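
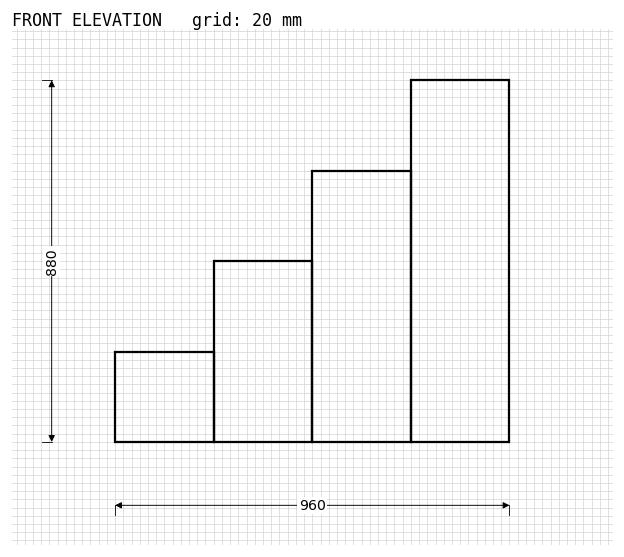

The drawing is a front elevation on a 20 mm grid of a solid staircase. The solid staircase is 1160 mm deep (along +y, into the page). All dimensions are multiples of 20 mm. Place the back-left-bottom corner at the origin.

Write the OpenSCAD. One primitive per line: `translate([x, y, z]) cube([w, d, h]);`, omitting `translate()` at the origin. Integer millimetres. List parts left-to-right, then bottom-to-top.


cube([240, 1160, 220]);
translate([240, 0, 0]) cube([240, 1160, 440]);
translate([480, 0, 0]) cube([240, 1160, 660]);
translate([720, 0, 0]) cube([240, 1160, 880]);


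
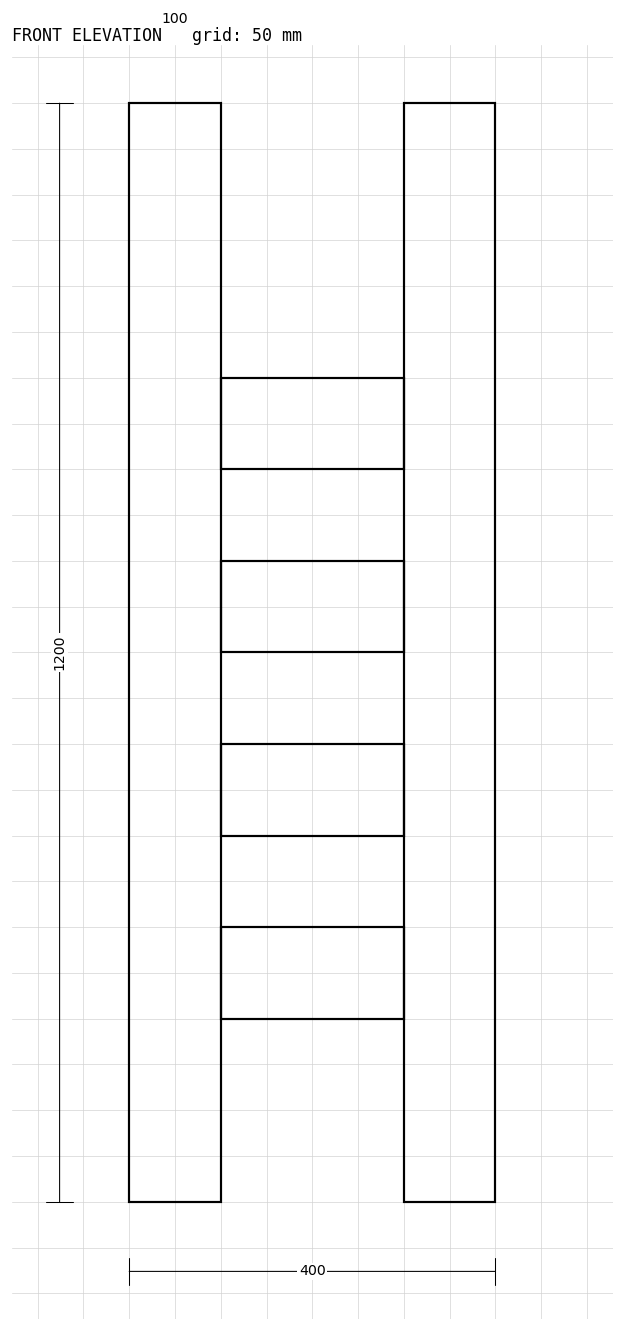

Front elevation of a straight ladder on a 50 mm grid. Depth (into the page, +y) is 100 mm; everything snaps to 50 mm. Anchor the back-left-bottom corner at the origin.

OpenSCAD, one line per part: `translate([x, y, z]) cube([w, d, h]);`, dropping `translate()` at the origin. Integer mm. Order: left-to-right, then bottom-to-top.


cube([100, 100, 1200]);
translate([100, 0, 200]) cube([200, 100, 100]);
translate([100, 0, 400]) cube([200, 100, 100]);
translate([100, 0, 600]) cube([200, 100, 100]);
translate([100, 0, 800]) cube([200, 100, 100]);
translate([300, 0, 0]) cube([100, 100, 1200]);


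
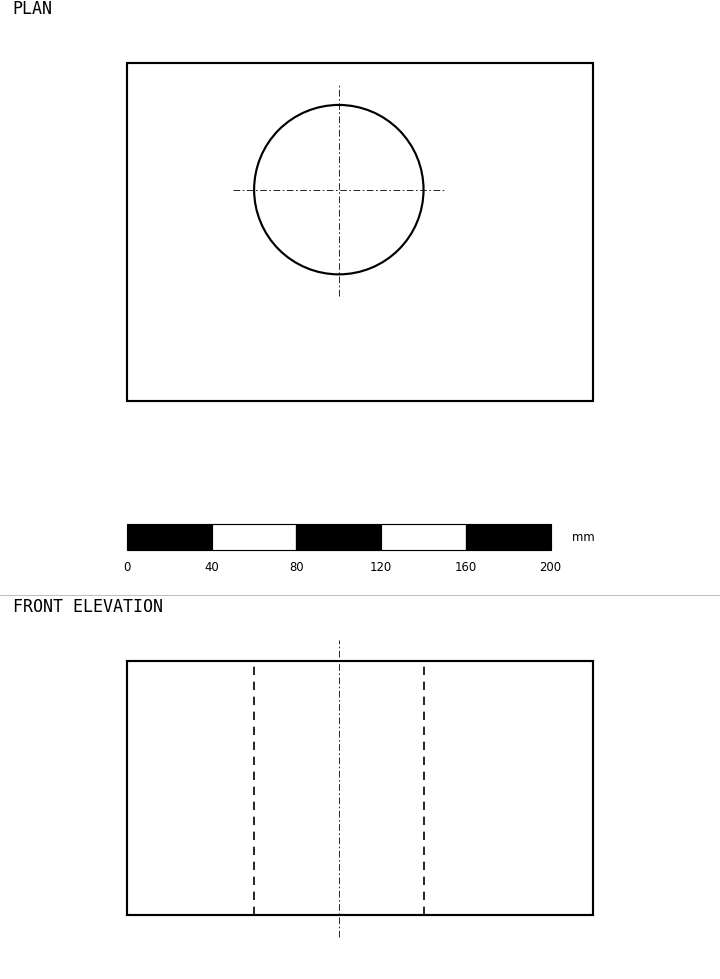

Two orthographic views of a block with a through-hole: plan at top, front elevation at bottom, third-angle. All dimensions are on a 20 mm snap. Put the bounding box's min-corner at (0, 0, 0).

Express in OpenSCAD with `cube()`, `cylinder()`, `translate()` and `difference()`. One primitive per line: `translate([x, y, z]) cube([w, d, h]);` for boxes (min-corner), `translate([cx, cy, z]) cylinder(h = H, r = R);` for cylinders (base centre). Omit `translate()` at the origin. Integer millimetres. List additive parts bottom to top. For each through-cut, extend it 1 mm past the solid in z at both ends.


difference() {
  cube([220, 160, 120]);
  translate([100, 100, -1]) cylinder(h = 122, r = 40);
}


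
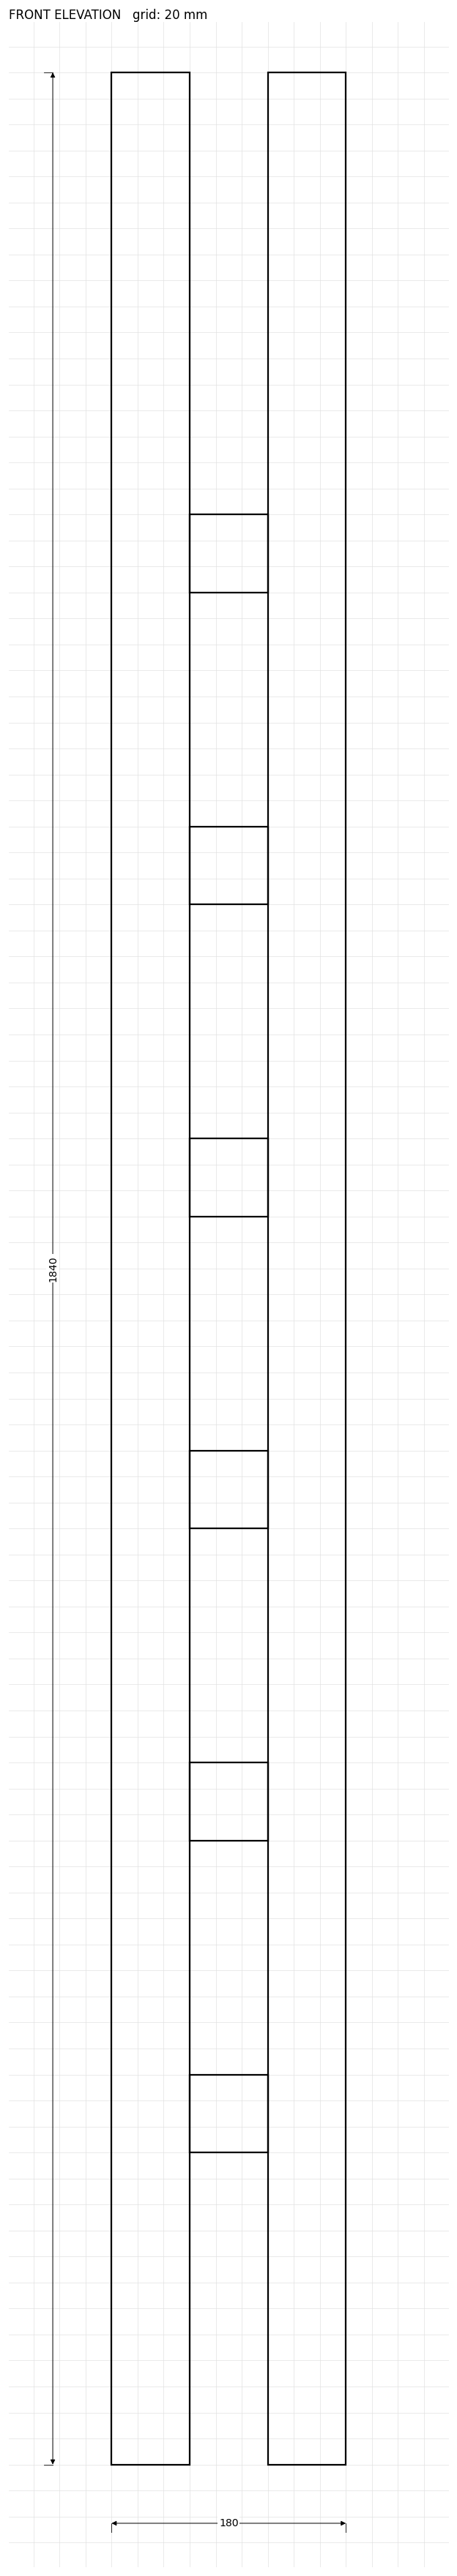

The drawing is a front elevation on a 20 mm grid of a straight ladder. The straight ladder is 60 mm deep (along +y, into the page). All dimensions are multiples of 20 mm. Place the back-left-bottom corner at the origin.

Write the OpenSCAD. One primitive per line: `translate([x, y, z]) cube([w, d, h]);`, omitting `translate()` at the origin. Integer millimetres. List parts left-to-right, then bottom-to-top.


cube([60, 60, 1840]);
translate([60, 0, 240]) cube([60, 60, 60]);
translate([60, 0, 480]) cube([60, 60, 60]);
translate([60, 0, 720]) cube([60, 60, 60]);
translate([60, 0, 960]) cube([60, 60, 60]);
translate([60, 0, 1200]) cube([60, 60, 60]);
translate([60, 0, 1440]) cube([60, 60, 60]);
translate([120, 0, 0]) cube([60, 60, 1840]);


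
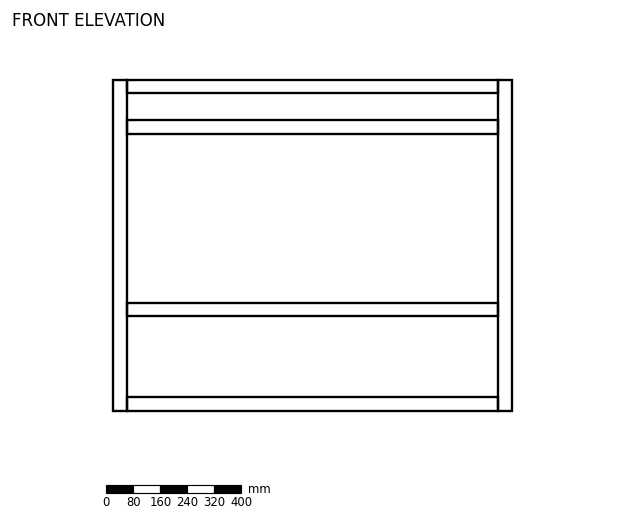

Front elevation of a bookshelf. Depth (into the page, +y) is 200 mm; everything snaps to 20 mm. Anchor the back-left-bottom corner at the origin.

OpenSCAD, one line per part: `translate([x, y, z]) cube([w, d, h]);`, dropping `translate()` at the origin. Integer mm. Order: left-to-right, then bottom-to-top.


cube([40, 200, 980]);
translate([40, 0, 0]) cube([1100, 200, 40]);
translate([40, 0, 280]) cube([1100, 200, 40]);
translate([40, 0, 820]) cube([1100, 200, 40]);
translate([40, 0, 940]) cube([1100, 200, 40]);
translate([1140, 0, 0]) cube([40, 200, 980]);


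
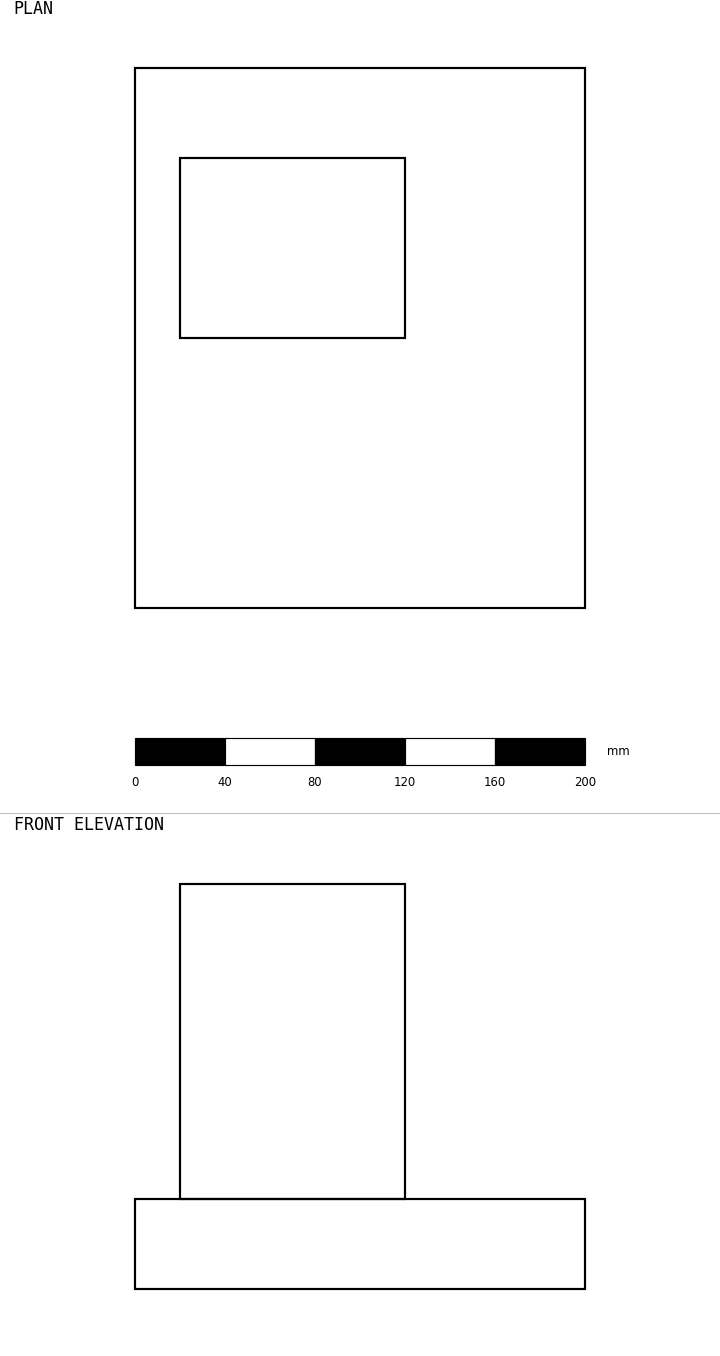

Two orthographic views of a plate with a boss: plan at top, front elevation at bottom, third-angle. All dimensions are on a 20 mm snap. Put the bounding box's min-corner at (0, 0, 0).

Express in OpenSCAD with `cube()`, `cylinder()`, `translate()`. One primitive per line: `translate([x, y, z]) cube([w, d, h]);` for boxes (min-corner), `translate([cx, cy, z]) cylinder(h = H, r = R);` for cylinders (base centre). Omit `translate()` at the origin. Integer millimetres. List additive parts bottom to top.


cube([200, 240, 40]);
translate([20, 120, 40]) cube([100, 80, 140]);


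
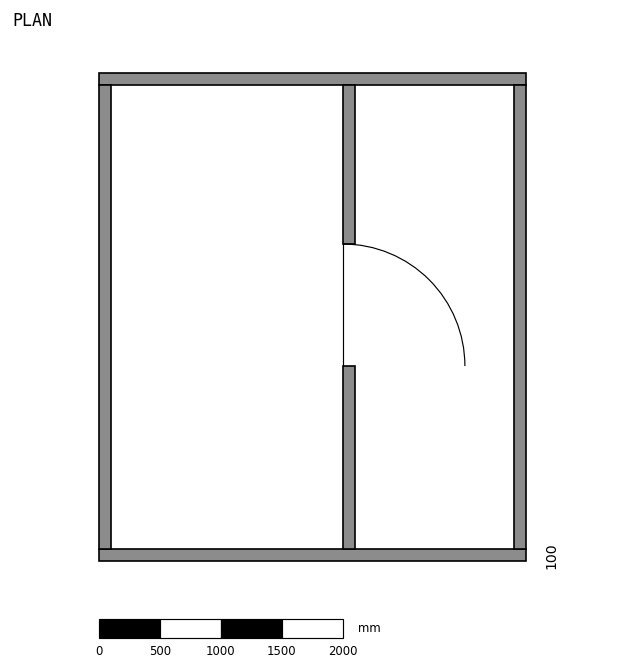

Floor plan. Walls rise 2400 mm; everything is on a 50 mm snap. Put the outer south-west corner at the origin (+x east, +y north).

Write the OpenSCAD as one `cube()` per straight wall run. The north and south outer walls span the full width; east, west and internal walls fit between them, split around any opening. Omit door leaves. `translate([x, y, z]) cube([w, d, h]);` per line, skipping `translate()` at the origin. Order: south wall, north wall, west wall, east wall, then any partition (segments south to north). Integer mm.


cube([3500, 100, 2400]);
translate([0, 3900, 0]) cube([3500, 100, 2400]);
translate([0, 100, 0]) cube([100, 3800, 2400]);
translate([3400, 100, 0]) cube([100, 3800, 2400]);
translate([2000, 100, 0]) cube([100, 1500, 2400]);
translate([2000, 2600, 0]) cube([100, 1300, 2400]);


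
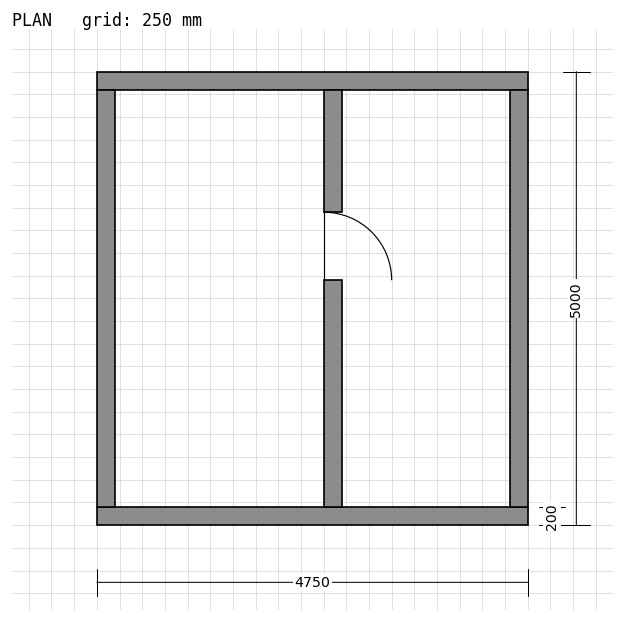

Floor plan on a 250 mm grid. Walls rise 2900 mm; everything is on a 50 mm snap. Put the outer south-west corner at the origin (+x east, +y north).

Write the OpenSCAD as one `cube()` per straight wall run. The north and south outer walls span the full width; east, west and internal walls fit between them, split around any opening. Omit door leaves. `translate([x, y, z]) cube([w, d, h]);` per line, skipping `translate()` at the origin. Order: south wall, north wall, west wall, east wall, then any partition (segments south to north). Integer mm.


cube([4750, 200, 2900]);
translate([0, 4800, 0]) cube([4750, 200, 2900]);
translate([0, 200, 0]) cube([200, 4600, 2900]);
translate([4550, 200, 0]) cube([200, 4600, 2900]);
translate([2500, 200, 0]) cube([200, 2500, 2900]);
translate([2500, 3450, 0]) cube([200, 1350, 2900]);


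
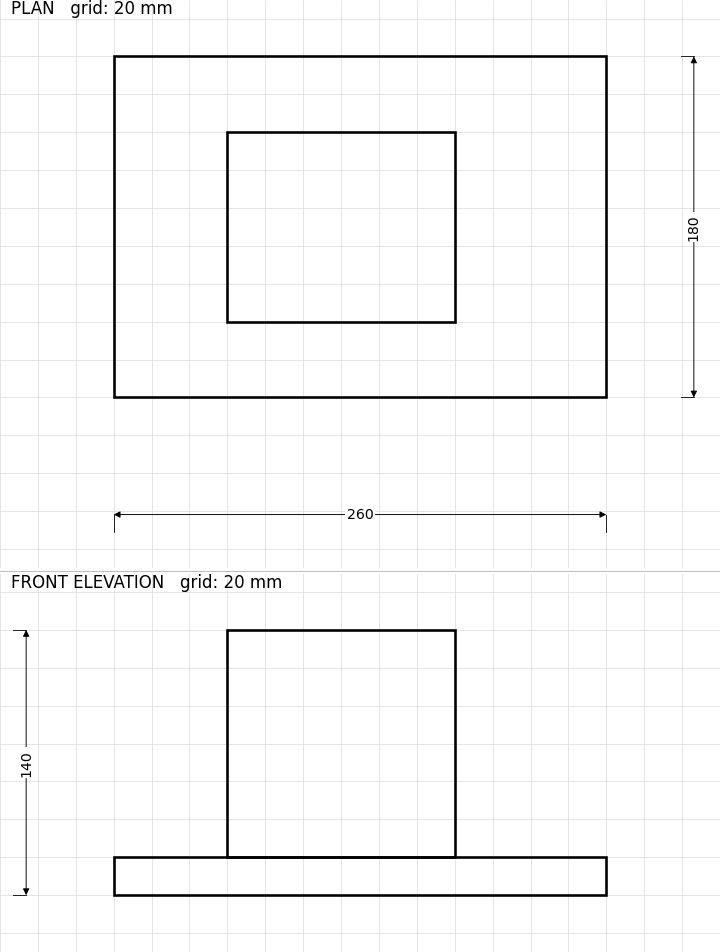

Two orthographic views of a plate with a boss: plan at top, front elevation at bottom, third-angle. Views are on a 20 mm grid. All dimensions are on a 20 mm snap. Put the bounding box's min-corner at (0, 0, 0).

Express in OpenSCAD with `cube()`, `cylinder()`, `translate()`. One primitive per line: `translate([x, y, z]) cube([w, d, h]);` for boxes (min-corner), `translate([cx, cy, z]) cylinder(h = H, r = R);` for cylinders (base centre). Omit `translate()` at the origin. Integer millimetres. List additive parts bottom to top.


cube([260, 180, 20]);
translate([60, 40, 20]) cube([120, 100, 120]);


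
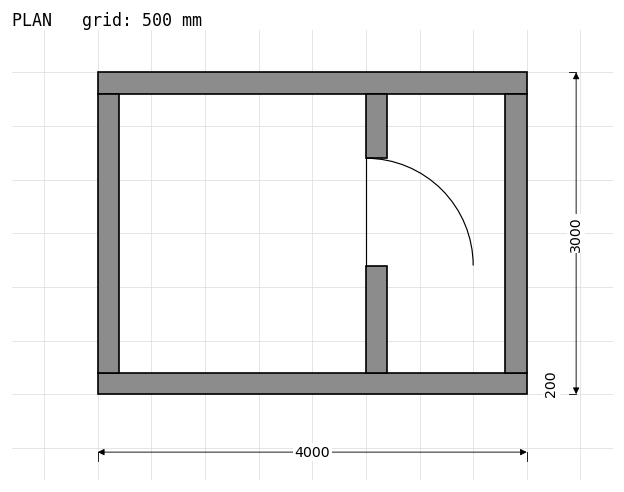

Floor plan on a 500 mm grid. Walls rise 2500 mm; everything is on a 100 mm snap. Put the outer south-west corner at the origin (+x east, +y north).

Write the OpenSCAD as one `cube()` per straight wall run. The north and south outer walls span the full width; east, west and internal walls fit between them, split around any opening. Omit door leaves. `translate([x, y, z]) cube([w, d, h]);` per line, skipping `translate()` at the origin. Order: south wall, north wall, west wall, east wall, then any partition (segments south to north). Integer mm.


cube([4000, 200, 2500]);
translate([0, 2800, 0]) cube([4000, 200, 2500]);
translate([0, 200, 0]) cube([200, 2600, 2500]);
translate([3800, 200, 0]) cube([200, 2600, 2500]);
translate([2500, 200, 0]) cube([200, 1000, 2500]);
translate([2500, 2200, 0]) cube([200, 600, 2500]);


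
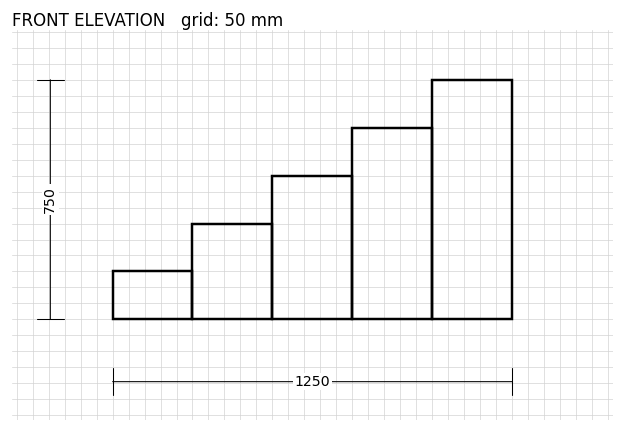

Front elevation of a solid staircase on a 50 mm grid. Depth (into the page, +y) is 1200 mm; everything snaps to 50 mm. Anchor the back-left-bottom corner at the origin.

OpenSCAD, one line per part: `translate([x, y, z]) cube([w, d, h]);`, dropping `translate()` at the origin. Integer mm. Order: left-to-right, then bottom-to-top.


cube([250, 1200, 150]);
translate([250, 0, 0]) cube([250, 1200, 300]);
translate([500, 0, 0]) cube([250, 1200, 450]);
translate([750, 0, 0]) cube([250, 1200, 600]);
translate([1000, 0, 0]) cube([250, 1200, 750]);


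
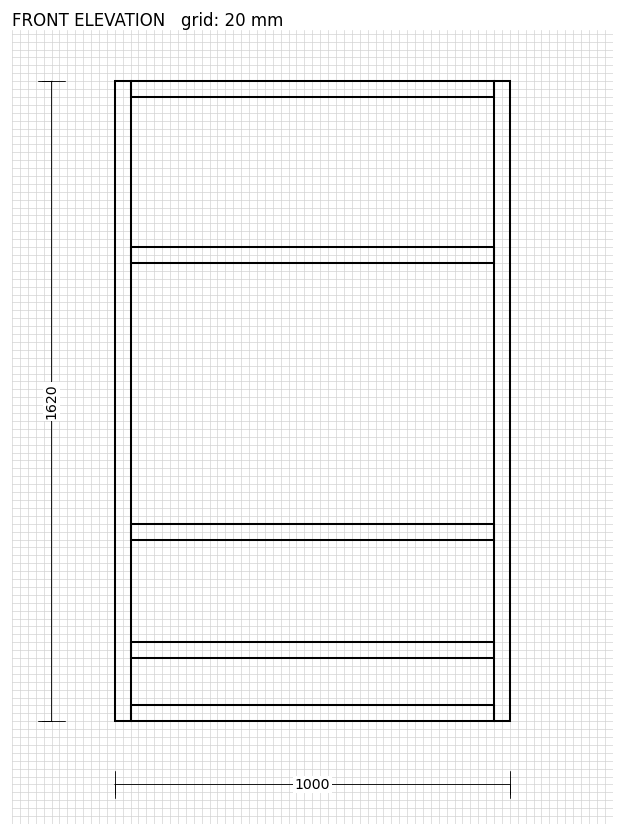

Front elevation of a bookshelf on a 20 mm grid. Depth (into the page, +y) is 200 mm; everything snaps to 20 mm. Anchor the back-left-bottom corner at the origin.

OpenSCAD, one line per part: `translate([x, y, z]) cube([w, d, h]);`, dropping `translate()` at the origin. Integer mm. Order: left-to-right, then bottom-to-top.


cube([40, 200, 1620]);
translate([40, 0, 0]) cube([920, 200, 40]);
translate([40, 0, 160]) cube([920, 200, 40]);
translate([40, 0, 460]) cube([920, 200, 40]);
translate([40, 0, 1160]) cube([920, 200, 40]);
translate([40, 0, 1580]) cube([920, 200, 40]);
translate([960, 0, 0]) cube([40, 200, 1620]);


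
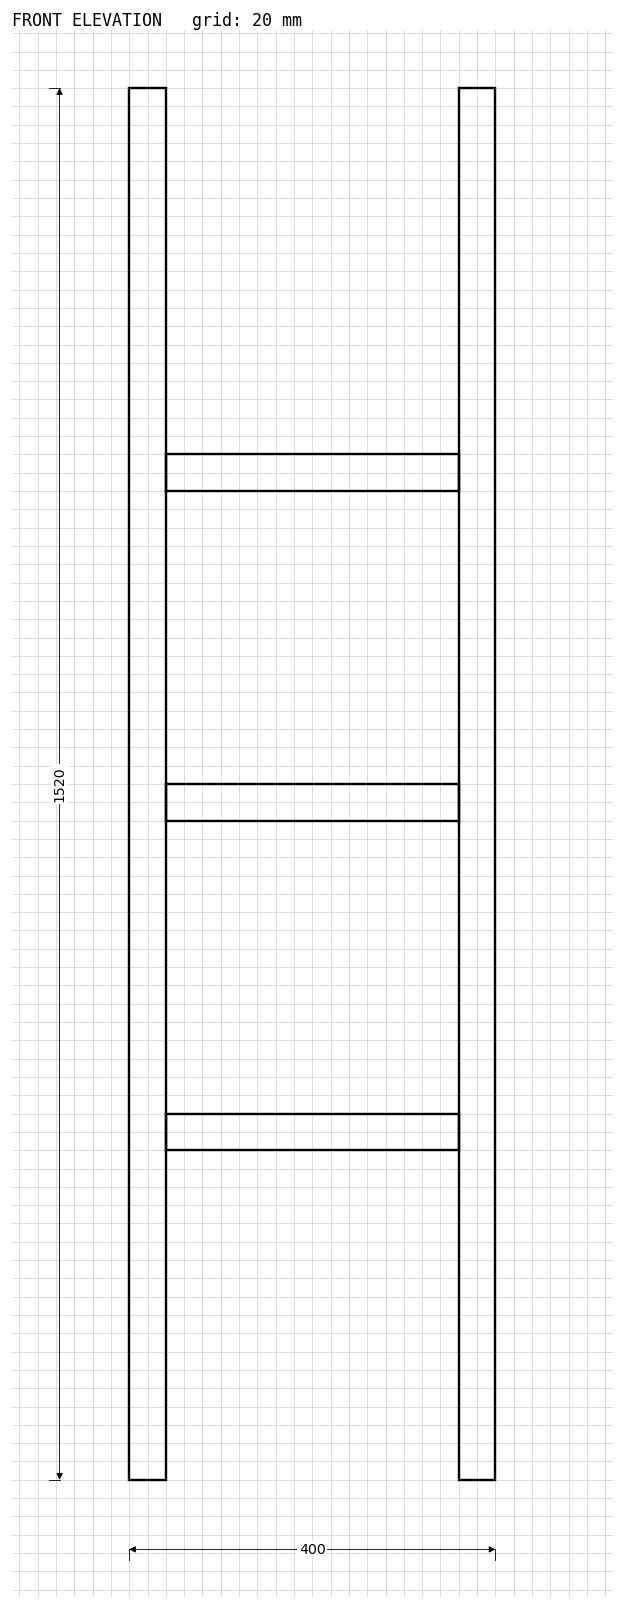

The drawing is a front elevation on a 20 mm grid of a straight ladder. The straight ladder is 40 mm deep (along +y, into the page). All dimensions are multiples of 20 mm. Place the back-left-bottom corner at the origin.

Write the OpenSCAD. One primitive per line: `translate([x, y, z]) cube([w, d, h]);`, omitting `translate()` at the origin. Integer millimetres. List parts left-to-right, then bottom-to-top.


cube([40, 40, 1520]);
translate([40, 0, 360]) cube([320, 40, 40]);
translate([40, 0, 720]) cube([320, 40, 40]);
translate([40, 0, 1080]) cube([320, 40, 40]);
translate([360, 0, 0]) cube([40, 40, 1520]);


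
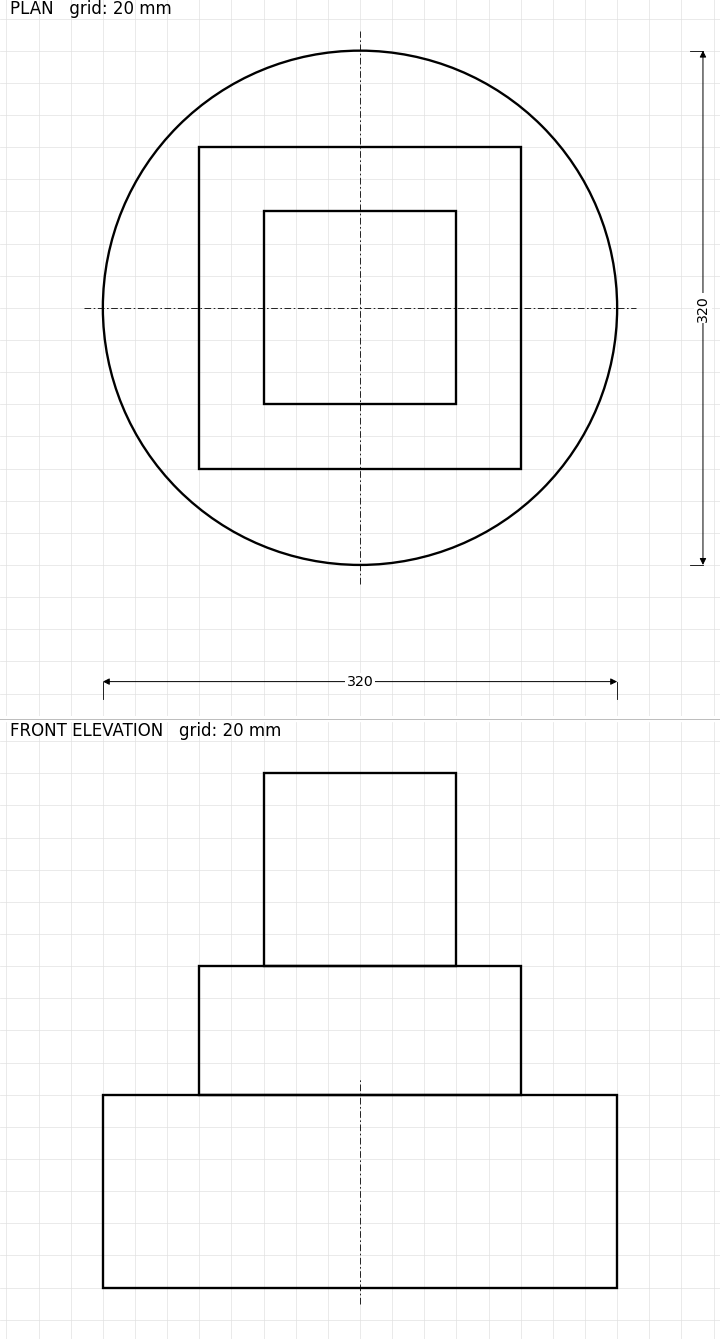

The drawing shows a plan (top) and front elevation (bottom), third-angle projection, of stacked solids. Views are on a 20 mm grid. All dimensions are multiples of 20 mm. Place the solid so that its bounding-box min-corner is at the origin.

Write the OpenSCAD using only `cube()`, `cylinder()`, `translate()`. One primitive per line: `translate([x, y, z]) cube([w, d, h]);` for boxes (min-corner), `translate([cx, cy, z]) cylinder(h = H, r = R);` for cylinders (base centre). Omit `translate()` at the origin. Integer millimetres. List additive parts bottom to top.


translate([160, 160, 0]) cylinder(h = 120, r = 160);
translate([60, 60, 120]) cube([200, 200, 80]);
translate([100, 100, 200]) cube([120, 120, 120]);


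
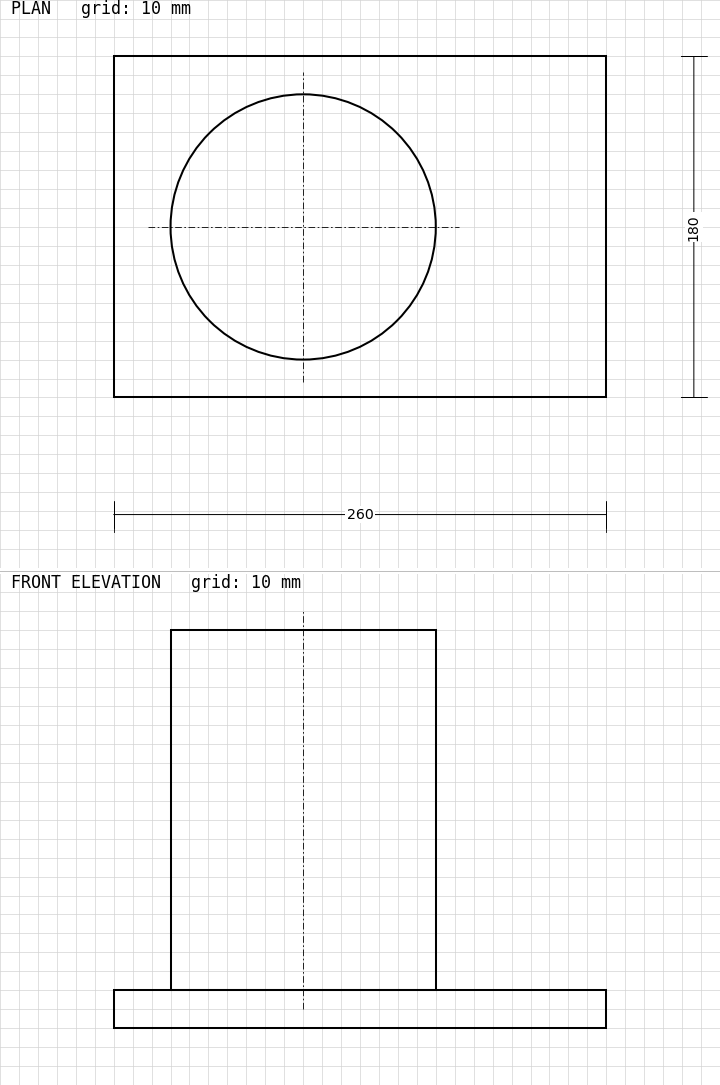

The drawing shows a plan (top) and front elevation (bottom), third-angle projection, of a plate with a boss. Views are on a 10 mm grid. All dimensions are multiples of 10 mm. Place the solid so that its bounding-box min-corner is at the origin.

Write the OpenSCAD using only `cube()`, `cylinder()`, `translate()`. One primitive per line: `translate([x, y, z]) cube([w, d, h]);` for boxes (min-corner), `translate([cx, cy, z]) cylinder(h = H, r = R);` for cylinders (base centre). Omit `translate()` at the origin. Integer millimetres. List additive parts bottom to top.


cube([260, 180, 20]);
translate([100, 90, 20]) cylinder(h = 190, r = 70);


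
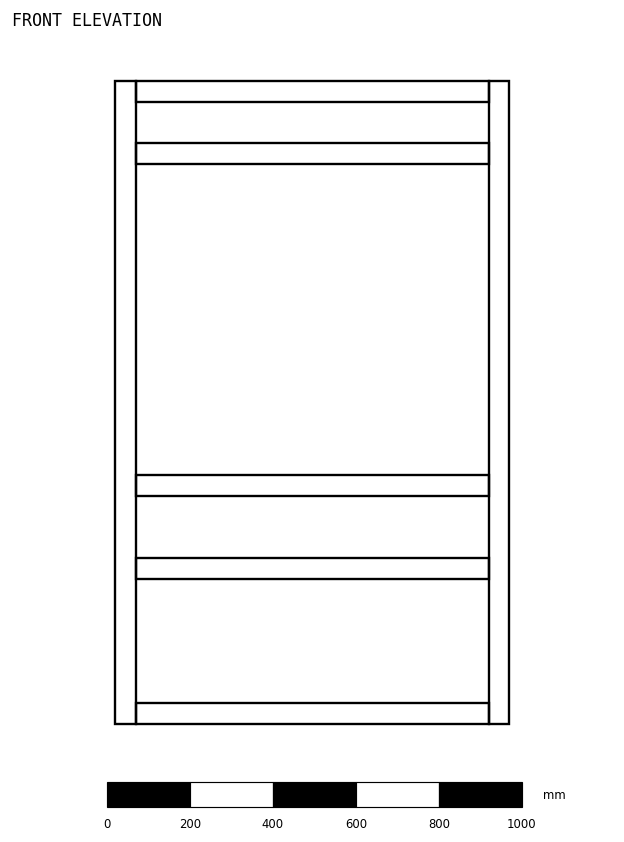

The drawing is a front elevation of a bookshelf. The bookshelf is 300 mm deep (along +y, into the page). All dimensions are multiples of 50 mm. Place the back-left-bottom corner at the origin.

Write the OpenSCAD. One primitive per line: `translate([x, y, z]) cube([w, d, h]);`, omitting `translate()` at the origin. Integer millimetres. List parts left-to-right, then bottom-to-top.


cube([50, 300, 1550]);
translate([50, 0, 0]) cube([850, 300, 50]);
translate([50, 0, 350]) cube([850, 300, 50]);
translate([50, 0, 550]) cube([850, 300, 50]);
translate([50, 0, 1350]) cube([850, 300, 50]);
translate([50, 0, 1500]) cube([850, 300, 50]);
translate([900, 0, 0]) cube([50, 300, 1550]);


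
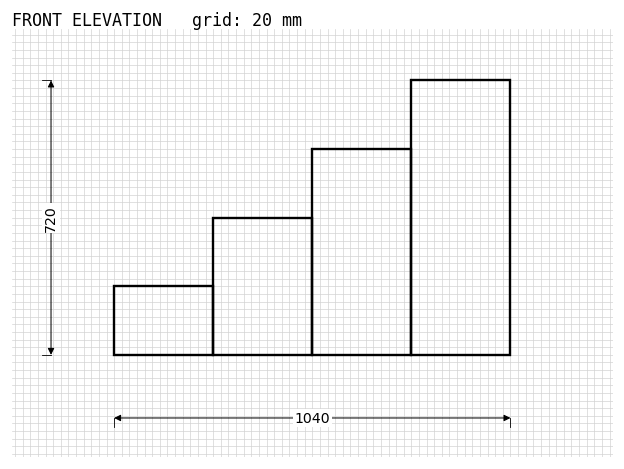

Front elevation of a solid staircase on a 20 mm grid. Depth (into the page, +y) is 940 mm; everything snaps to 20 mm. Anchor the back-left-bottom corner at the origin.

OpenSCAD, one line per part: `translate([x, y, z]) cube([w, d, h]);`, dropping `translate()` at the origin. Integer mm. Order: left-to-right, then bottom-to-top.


cube([260, 940, 180]);
translate([260, 0, 0]) cube([260, 940, 360]);
translate([520, 0, 0]) cube([260, 940, 540]);
translate([780, 0, 0]) cube([260, 940, 720]);


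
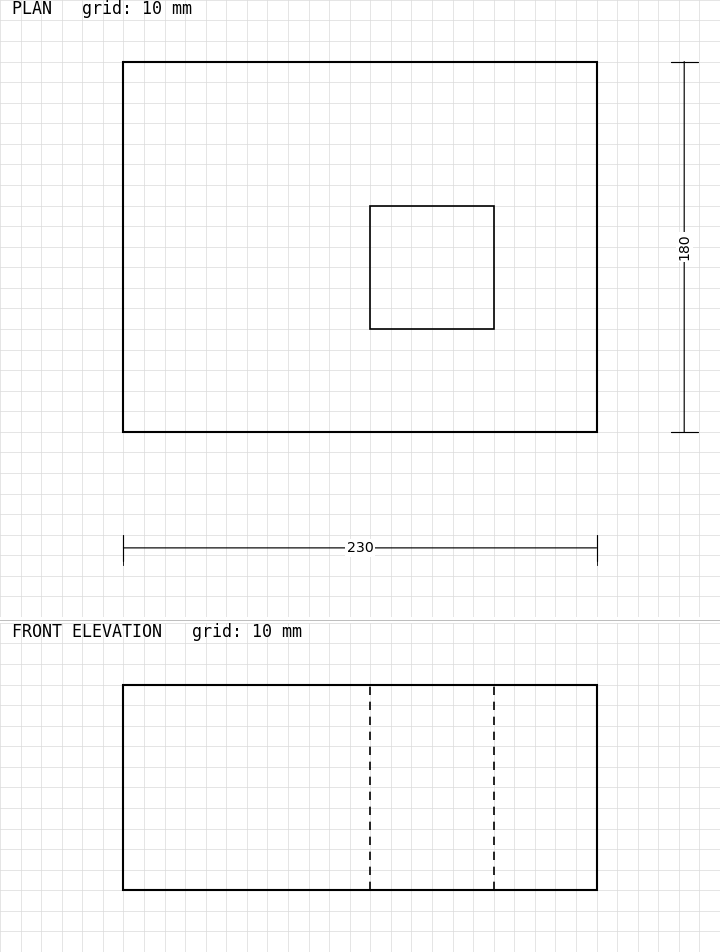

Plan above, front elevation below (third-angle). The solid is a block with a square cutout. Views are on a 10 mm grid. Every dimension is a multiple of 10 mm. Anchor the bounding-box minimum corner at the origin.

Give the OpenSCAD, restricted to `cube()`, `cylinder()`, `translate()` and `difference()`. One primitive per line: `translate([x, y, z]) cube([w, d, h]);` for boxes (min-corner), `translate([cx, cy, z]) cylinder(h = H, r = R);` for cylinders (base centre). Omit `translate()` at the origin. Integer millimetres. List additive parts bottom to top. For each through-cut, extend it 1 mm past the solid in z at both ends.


difference() {
  cube([230, 180, 100]);
  translate([120, 50, -1]) cube([60, 60, 102]);
}


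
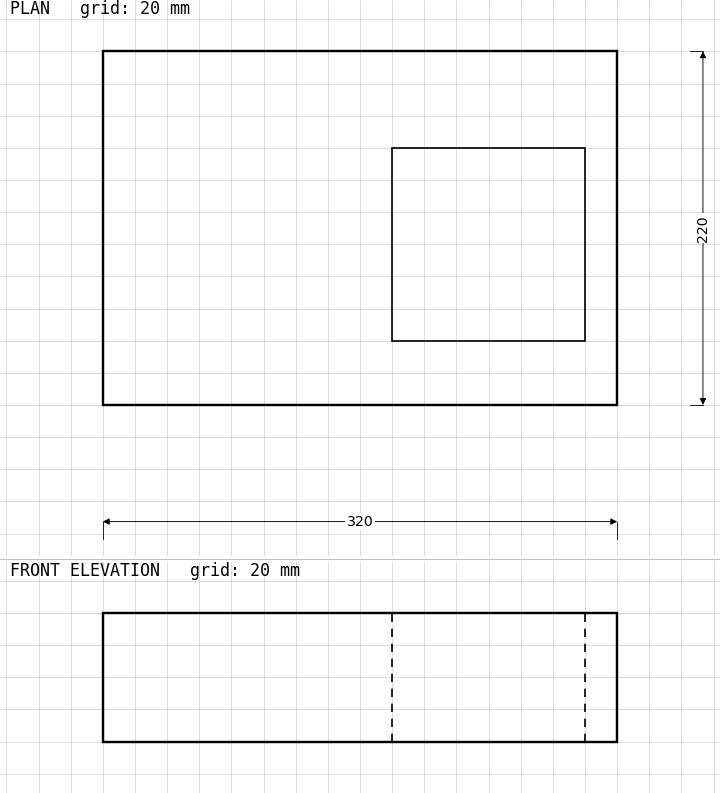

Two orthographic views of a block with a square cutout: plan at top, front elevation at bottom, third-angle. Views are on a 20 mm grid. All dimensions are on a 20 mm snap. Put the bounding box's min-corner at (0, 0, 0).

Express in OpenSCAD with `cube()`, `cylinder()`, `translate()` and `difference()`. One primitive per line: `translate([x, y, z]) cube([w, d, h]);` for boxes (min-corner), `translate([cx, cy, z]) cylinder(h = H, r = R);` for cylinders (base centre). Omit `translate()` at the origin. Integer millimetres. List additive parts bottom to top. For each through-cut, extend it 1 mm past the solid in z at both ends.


difference() {
  cube([320, 220, 80]);
  translate([180, 40, -1]) cube([120, 120, 82]);
}


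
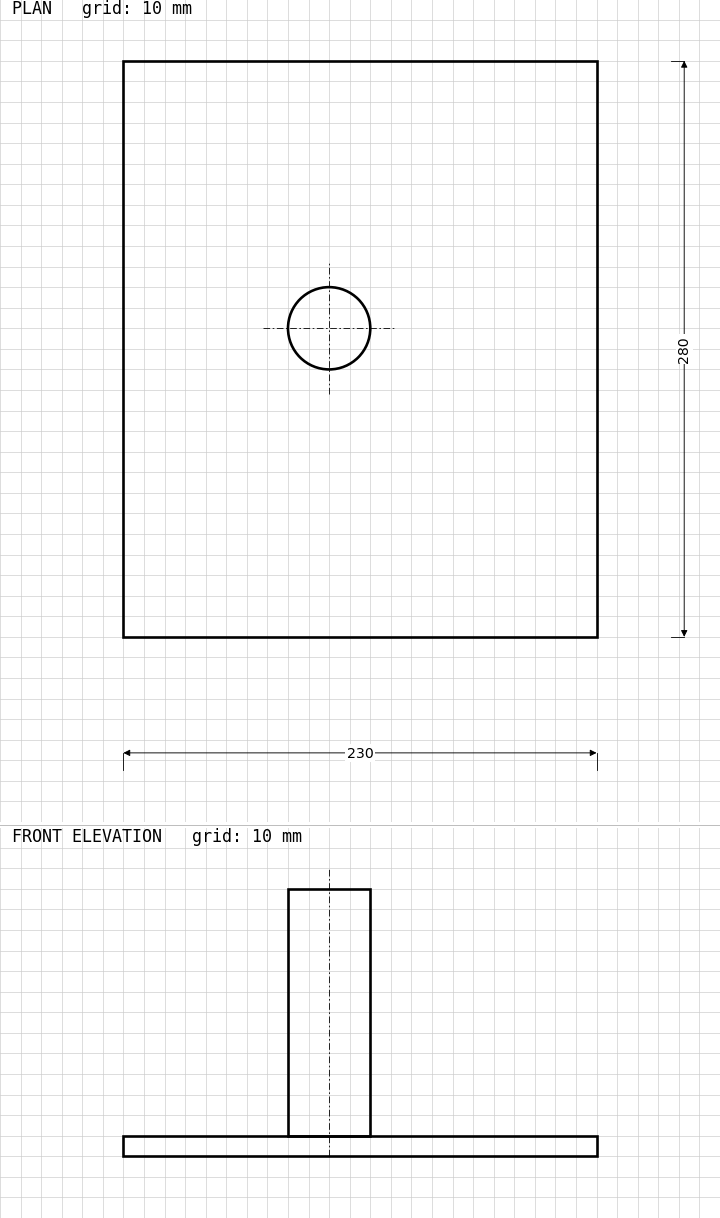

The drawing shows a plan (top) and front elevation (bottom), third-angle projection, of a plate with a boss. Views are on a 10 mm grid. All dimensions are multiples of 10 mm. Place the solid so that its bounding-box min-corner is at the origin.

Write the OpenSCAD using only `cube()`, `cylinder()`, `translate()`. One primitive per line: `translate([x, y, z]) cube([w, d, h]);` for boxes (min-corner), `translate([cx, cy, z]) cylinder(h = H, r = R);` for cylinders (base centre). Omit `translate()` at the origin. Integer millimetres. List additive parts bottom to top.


cube([230, 280, 10]);
translate([100, 150, 10]) cylinder(h = 120, r = 20);


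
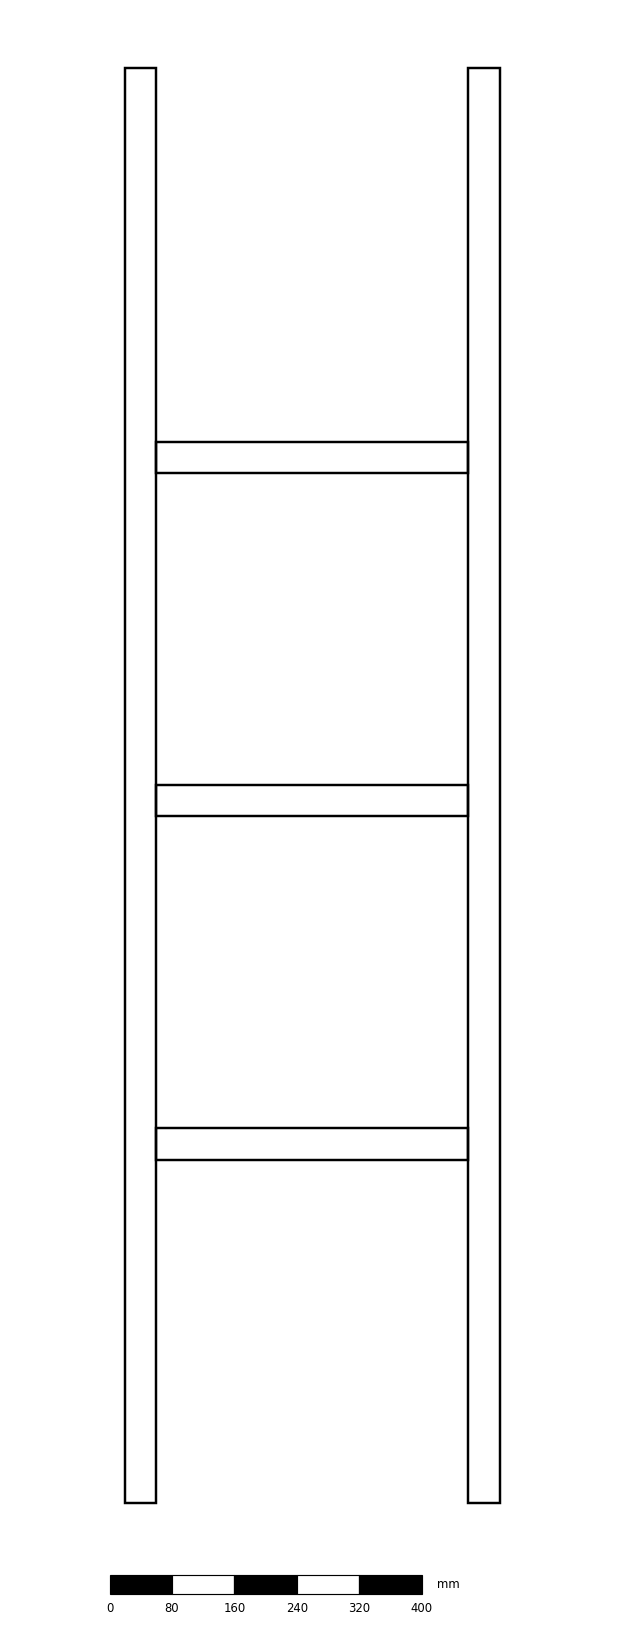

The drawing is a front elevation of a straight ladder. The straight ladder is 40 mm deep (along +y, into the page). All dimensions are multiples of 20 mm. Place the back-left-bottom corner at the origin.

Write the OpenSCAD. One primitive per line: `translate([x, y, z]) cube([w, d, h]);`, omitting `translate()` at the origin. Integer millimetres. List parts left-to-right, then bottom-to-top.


cube([40, 40, 1840]);
translate([40, 0, 440]) cube([400, 40, 40]);
translate([40, 0, 880]) cube([400, 40, 40]);
translate([40, 0, 1320]) cube([400, 40, 40]);
translate([440, 0, 0]) cube([40, 40, 1840]);


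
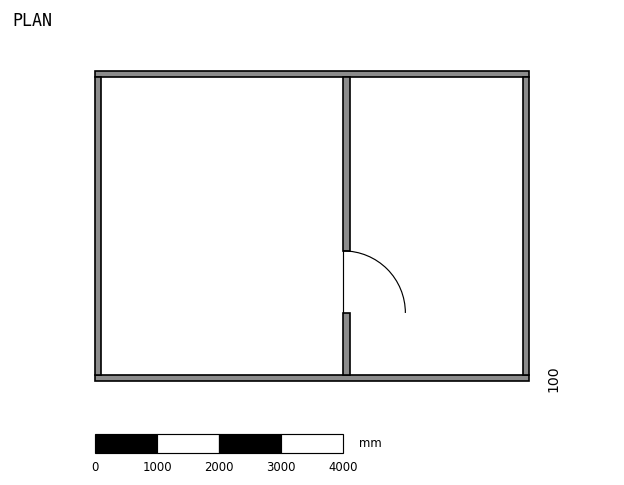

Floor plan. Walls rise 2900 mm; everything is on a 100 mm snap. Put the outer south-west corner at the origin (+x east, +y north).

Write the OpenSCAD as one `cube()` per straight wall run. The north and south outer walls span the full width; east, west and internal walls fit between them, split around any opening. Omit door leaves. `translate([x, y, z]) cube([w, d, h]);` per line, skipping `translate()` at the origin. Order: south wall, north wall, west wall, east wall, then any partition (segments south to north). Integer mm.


cube([7000, 100, 2900]);
translate([0, 4900, 0]) cube([7000, 100, 2900]);
translate([0, 100, 0]) cube([100, 4800, 2900]);
translate([6900, 100, 0]) cube([100, 4800, 2900]);
translate([4000, 100, 0]) cube([100, 1000, 2900]);
translate([4000, 2100, 0]) cube([100, 2800, 2900]);


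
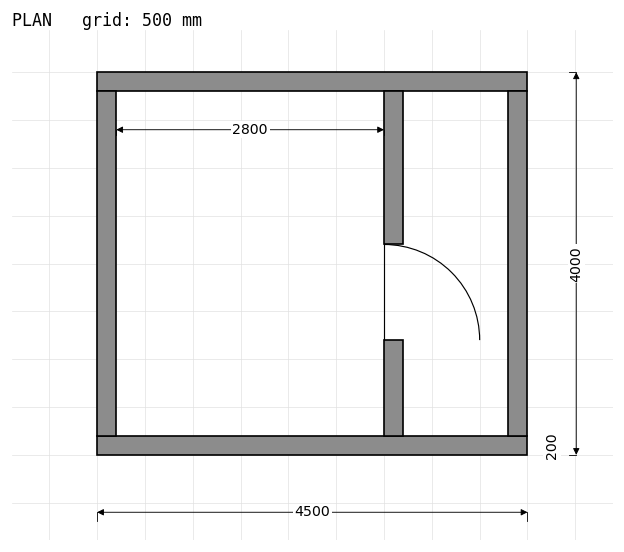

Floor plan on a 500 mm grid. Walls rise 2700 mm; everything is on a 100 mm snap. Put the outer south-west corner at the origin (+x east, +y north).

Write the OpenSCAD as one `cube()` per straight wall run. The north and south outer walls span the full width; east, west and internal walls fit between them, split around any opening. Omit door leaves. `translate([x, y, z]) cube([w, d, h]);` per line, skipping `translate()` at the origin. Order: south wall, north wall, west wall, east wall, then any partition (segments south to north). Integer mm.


cube([4500, 200, 2700]);
translate([0, 3800, 0]) cube([4500, 200, 2700]);
translate([0, 200, 0]) cube([200, 3600, 2700]);
translate([4300, 200, 0]) cube([200, 3600, 2700]);
translate([3000, 200, 0]) cube([200, 1000, 2700]);
translate([3000, 2200, 0]) cube([200, 1600, 2700]);


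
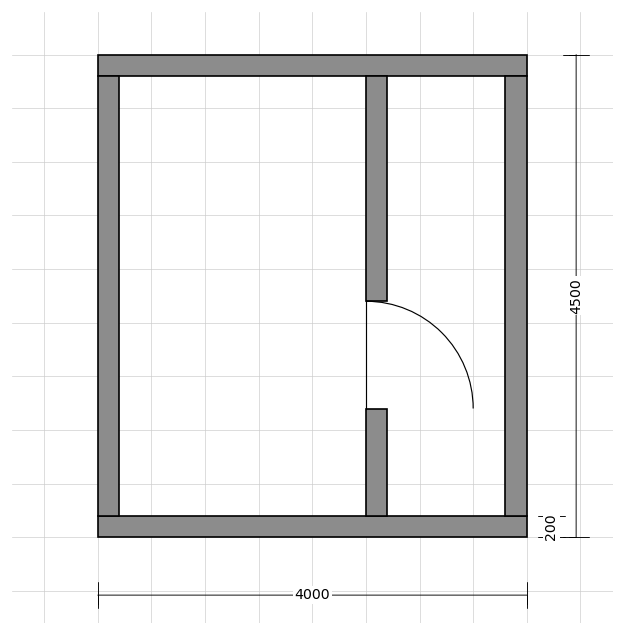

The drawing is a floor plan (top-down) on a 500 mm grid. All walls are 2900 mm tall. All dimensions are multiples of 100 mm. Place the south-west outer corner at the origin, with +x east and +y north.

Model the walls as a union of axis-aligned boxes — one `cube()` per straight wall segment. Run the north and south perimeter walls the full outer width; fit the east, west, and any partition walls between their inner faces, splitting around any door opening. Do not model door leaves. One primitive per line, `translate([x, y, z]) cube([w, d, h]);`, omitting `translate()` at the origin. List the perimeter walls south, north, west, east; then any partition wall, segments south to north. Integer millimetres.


cube([4000, 200, 2900]);
translate([0, 4300, 0]) cube([4000, 200, 2900]);
translate([0, 200, 0]) cube([200, 4100, 2900]);
translate([3800, 200, 0]) cube([200, 4100, 2900]);
translate([2500, 200, 0]) cube([200, 1000, 2900]);
translate([2500, 2200, 0]) cube([200, 2100, 2900]);


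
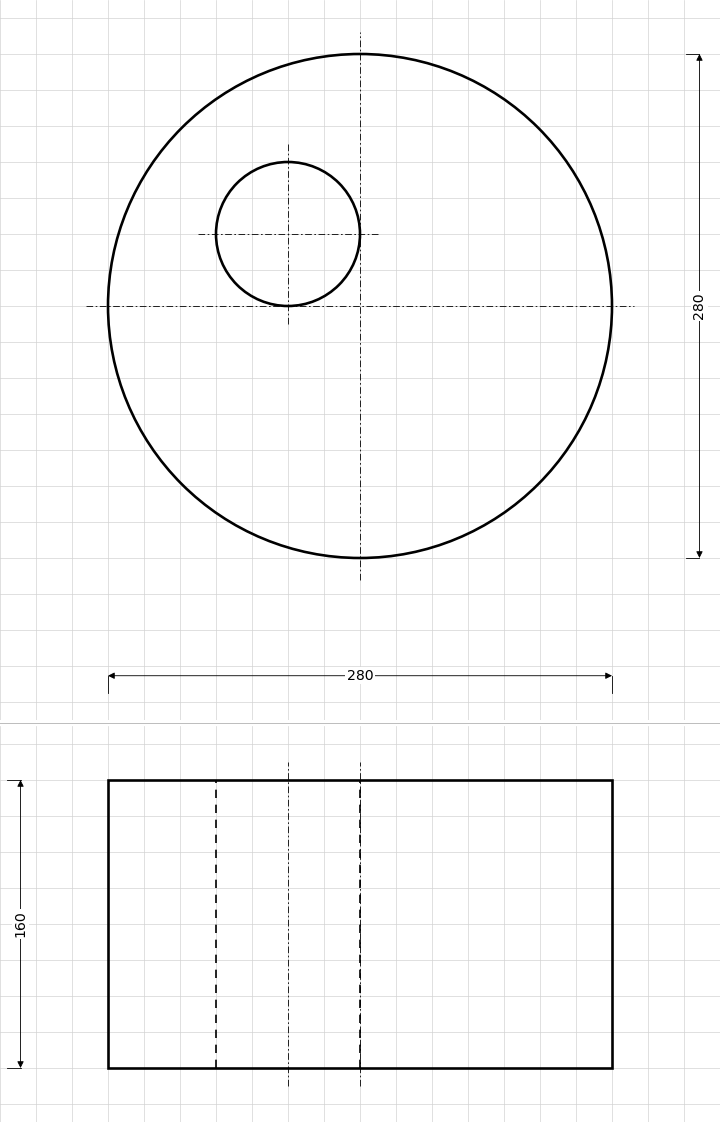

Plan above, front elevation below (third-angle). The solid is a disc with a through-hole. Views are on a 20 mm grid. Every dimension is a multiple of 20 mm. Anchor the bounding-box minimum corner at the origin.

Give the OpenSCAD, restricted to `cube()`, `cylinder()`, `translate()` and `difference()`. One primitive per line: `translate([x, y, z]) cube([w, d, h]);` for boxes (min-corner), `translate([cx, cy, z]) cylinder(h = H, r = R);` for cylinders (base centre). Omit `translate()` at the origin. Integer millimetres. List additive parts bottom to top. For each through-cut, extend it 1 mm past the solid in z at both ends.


difference() {
  translate([140, 140, 0]) cylinder(h = 160, r = 140);
  translate([100, 180, -1]) cylinder(h = 162, r = 40);
}


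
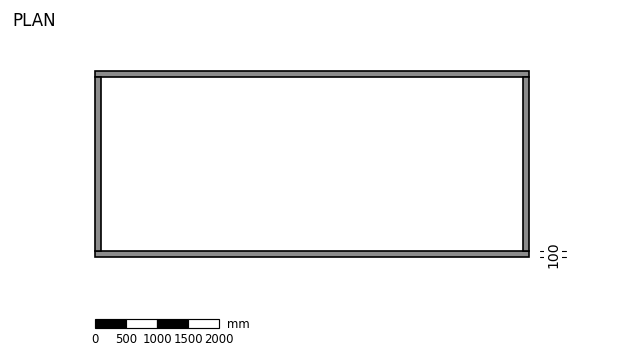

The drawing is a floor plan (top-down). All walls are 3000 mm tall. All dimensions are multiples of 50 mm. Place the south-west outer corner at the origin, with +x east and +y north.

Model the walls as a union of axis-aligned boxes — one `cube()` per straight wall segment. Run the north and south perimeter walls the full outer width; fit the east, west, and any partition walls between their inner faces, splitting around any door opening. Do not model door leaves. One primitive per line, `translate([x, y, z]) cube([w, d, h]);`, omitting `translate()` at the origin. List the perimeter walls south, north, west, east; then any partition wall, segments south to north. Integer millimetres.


cube([7000, 100, 3000]);
translate([0, 2900, 0]) cube([7000, 100, 3000]);
translate([0, 100, 0]) cube([100, 2800, 3000]);
translate([6900, 100, 0]) cube([100, 2800, 3000]);


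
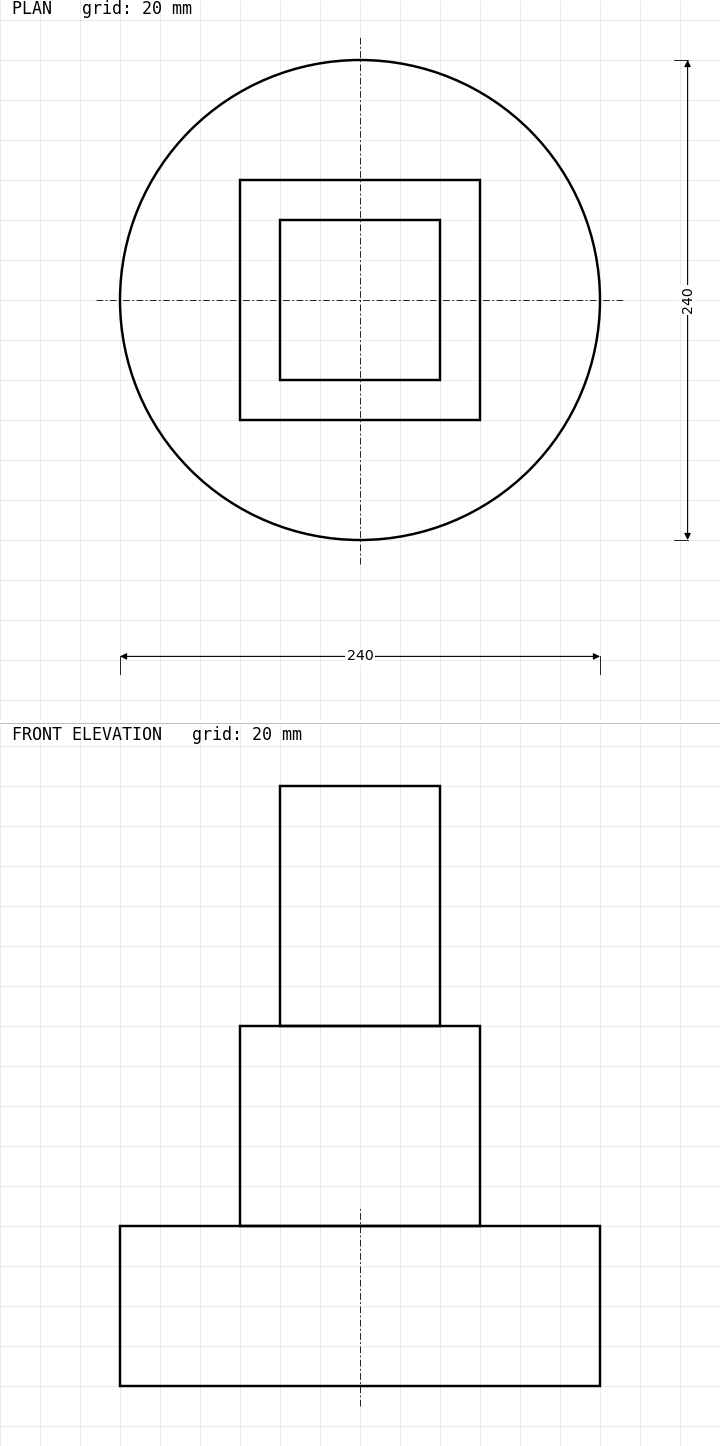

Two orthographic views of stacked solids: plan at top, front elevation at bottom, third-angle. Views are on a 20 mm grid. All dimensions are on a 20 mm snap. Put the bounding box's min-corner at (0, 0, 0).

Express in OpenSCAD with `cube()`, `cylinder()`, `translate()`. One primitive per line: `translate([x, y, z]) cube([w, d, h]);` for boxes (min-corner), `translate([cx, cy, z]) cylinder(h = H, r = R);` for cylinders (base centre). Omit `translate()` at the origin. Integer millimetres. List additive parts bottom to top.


translate([120, 120, 0]) cylinder(h = 80, r = 120);
translate([60, 60, 80]) cube([120, 120, 100]);
translate([80, 80, 180]) cube([80, 80, 120]);


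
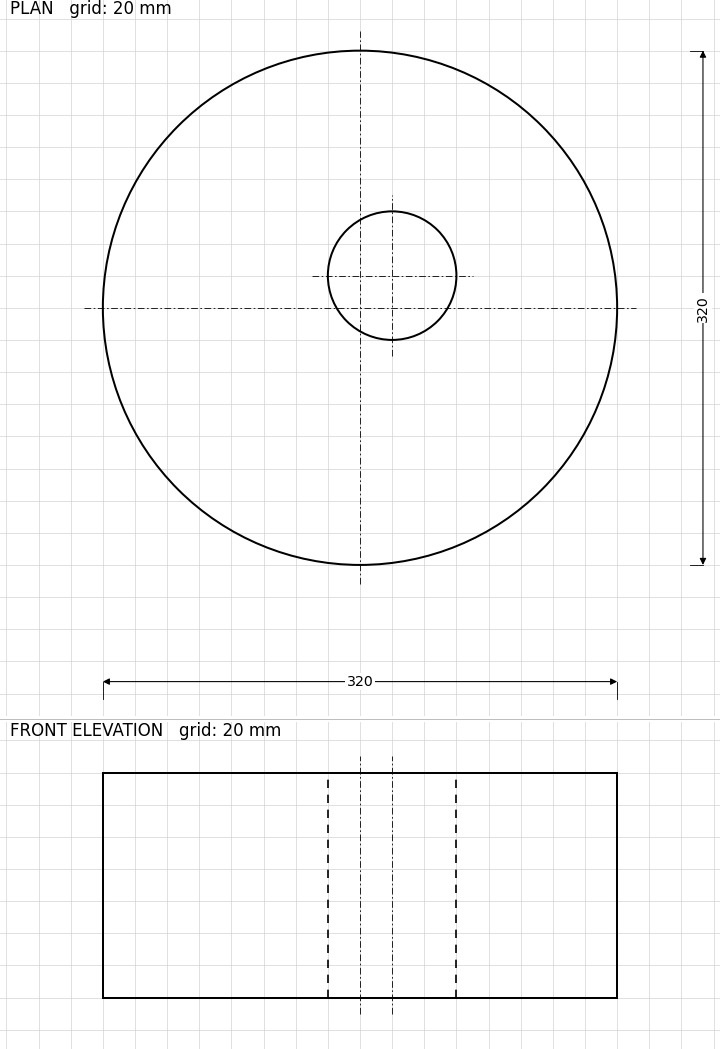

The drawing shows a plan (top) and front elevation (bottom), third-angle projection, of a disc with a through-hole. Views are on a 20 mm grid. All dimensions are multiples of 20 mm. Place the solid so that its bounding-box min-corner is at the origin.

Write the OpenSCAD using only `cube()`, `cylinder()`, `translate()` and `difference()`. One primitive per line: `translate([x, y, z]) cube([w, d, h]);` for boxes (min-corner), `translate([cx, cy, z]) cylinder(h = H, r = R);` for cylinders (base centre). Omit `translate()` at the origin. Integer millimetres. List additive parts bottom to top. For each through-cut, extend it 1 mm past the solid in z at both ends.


difference() {
  translate([160, 160, 0]) cylinder(h = 140, r = 160);
  translate([180, 180, -1]) cylinder(h = 142, r = 40);
}


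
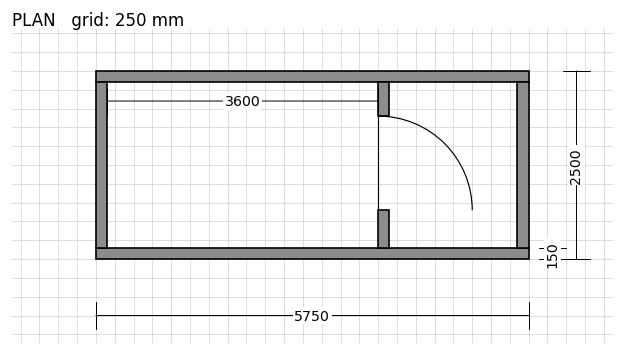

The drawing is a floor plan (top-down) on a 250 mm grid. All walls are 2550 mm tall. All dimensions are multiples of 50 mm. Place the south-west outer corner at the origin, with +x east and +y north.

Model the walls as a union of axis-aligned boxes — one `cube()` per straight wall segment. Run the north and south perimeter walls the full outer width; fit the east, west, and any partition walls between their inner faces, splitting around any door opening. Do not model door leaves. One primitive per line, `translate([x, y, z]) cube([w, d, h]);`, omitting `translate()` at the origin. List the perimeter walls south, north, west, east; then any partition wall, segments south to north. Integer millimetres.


cube([5750, 150, 2550]);
translate([0, 2350, 0]) cube([5750, 150, 2550]);
translate([0, 150, 0]) cube([150, 2200, 2550]);
translate([5600, 150, 0]) cube([150, 2200, 2550]);
translate([3750, 150, 0]) cube([150, 500, 2550]);
translate([3750, 1900, 0]) cube([150, 450, 2550]);


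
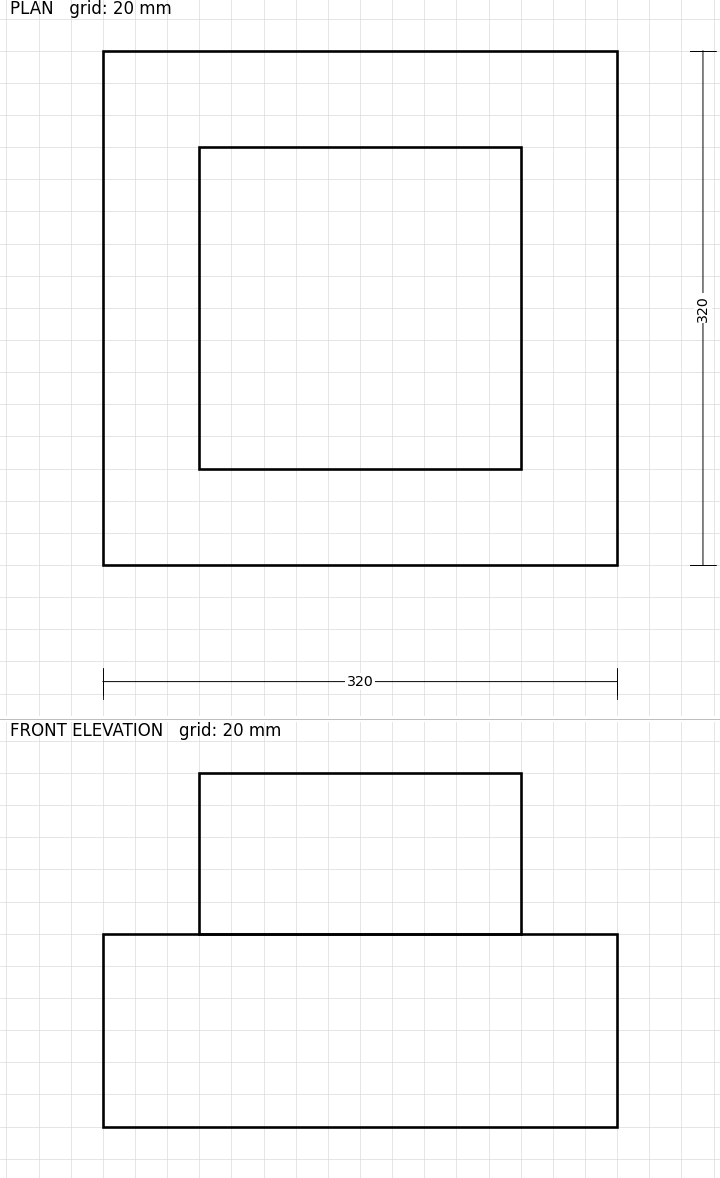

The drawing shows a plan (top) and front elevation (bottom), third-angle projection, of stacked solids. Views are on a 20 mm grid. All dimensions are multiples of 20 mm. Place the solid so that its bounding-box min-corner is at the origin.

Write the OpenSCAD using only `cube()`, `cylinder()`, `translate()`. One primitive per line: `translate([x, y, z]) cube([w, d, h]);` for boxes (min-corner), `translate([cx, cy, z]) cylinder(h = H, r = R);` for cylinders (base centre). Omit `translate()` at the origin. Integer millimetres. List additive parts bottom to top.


cube([320, 320, 120]);
translate([60, 60, 120]) cube([200, 200, 100]);


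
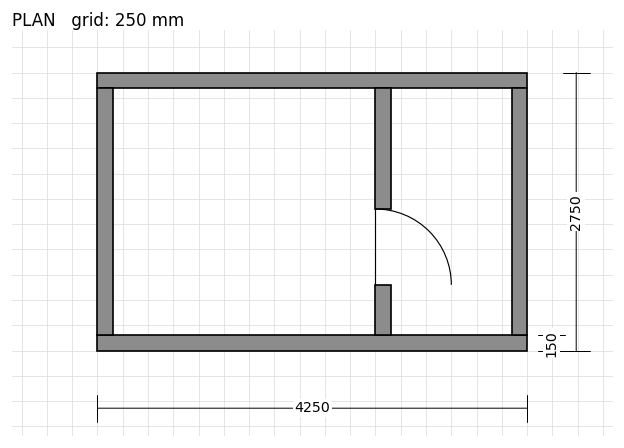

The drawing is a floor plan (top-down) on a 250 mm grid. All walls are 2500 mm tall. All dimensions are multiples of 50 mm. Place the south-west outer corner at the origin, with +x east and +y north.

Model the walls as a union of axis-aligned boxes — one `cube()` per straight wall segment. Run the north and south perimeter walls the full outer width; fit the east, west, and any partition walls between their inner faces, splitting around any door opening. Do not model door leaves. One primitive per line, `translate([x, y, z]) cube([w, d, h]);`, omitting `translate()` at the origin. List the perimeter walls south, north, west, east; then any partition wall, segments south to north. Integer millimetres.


cube([4250, 150, 2500]);
translate([0, 2600, 0]) cube([4250, 150, 2500]);
translate([0, 150, 0]) cube([150, 2450, 2500]);
translate([4100, 150, 0]) cube([150, 2450, 2500]);
translate([2750, 150, 0]) cube([150, 500, 2500]);
translate([2750, 1400, 0]) cube([150, 1200, 2500]);


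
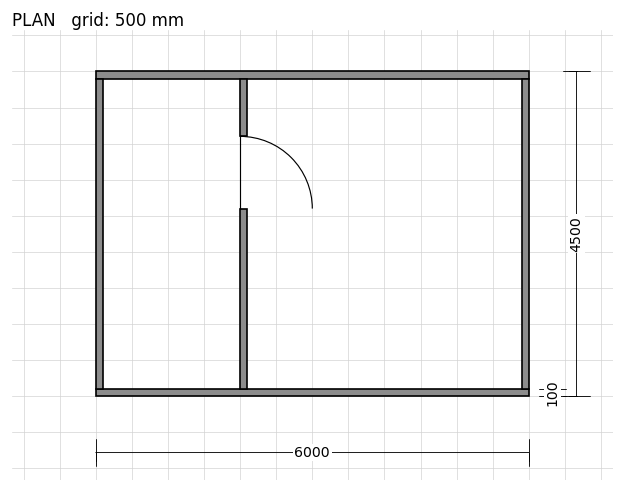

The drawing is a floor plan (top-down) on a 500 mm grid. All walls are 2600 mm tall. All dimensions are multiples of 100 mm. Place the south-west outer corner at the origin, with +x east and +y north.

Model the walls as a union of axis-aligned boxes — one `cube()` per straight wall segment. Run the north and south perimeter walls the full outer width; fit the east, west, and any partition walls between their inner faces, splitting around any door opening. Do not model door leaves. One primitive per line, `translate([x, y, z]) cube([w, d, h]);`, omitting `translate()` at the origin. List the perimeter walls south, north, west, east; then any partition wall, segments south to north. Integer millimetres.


cube([6000, 100, 2600]);
translate([0, 4400, 0]) cube([6000, 100, 2600]);
translate([0, 100, 0]) cube([100, 4300, 2600]);
translate([5900, 100, 0]) cube([100, 4300, 2600]);
translate([2000, 100, 0]) cube([100, 2500, 2600]);
translate([2000, 3600, 0]) cube([100, 800, 2600]);


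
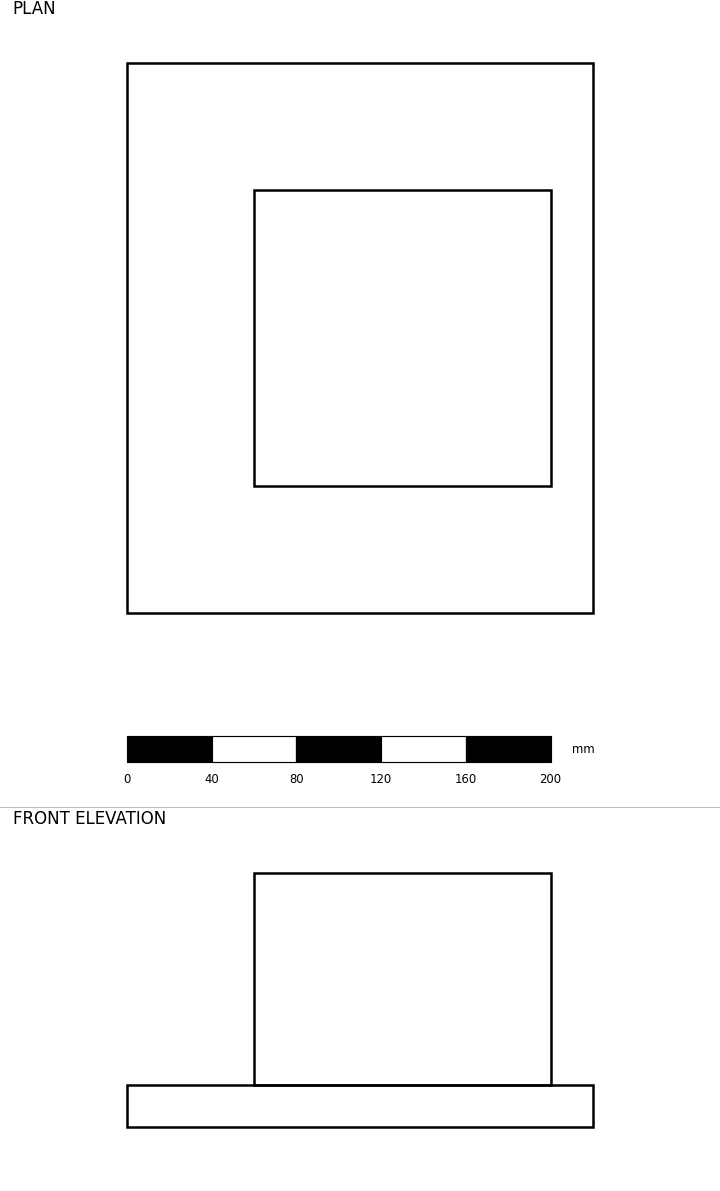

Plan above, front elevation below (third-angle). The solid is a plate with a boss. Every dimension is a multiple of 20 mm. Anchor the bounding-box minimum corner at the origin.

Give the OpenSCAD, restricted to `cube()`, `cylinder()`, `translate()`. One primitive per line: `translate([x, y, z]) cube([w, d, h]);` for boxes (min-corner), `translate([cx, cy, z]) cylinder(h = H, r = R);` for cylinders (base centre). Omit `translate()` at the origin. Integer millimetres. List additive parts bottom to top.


cube([220, 260, 20]);
translate([60, 60, 20]) cube([140, 140, 100]);


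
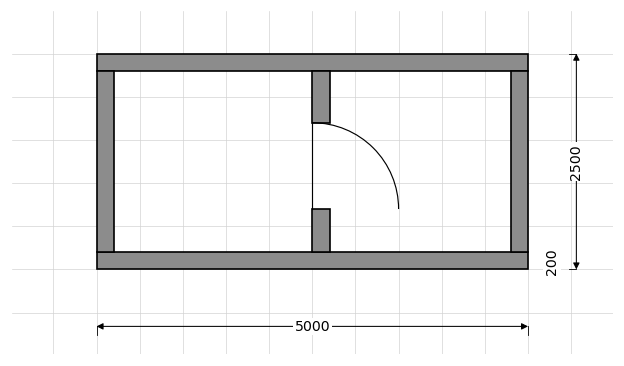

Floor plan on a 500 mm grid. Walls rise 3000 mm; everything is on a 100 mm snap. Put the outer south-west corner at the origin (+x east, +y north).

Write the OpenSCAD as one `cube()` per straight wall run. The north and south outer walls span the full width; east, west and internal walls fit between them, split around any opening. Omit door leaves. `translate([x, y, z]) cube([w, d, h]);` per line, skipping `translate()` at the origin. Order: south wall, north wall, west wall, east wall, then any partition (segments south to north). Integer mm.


cube([5000, 200, 3000]);
translate([0, 2300, 0]) cube([5000, 200, 3000]);
translate([0, 200, 0]) cube([200, 2100, 3000]);
translate([4800, 200, 0]) cube([200, 2100, 3000]);
translate([2500, 200, 0]) cube([200, 500, 3000]);
translate([2500, 1700, 0]) cube([200, 600, 3000]);


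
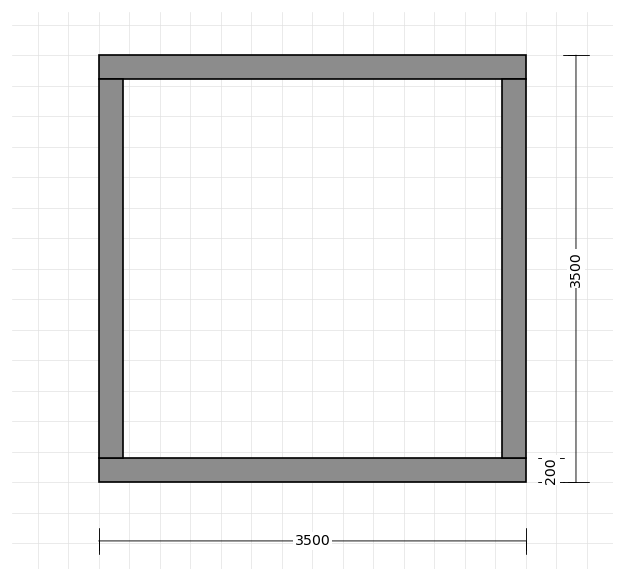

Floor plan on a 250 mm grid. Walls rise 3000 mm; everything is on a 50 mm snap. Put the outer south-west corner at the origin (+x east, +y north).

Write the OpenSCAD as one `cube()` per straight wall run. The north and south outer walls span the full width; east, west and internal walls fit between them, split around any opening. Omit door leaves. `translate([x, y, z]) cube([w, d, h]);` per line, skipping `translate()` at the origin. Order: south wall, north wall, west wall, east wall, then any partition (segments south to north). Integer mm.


cube([3500, 200, 3000]);
translate([0, 3300, 0]) cube([3500, 200, 3000]);
translate([0, 200, 0]) cube([200, 3100, 3000]);
translate([3300, 200, 0]) cube([200, 3100, 3000]);


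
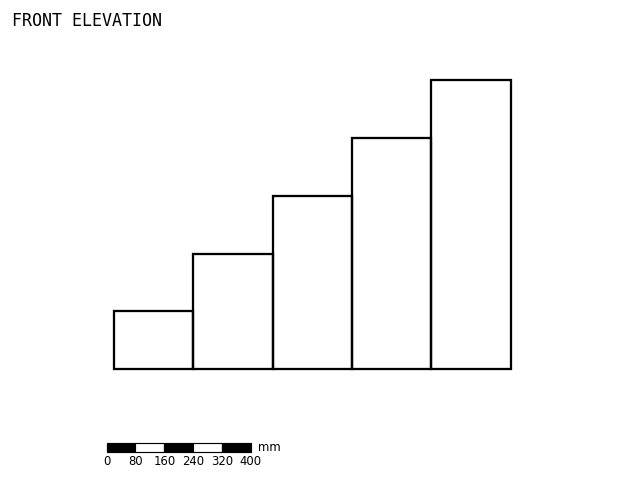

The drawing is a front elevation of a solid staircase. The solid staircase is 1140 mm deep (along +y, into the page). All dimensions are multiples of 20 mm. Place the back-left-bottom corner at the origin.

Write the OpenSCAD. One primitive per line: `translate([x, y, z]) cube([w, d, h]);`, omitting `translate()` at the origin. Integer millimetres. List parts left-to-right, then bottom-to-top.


cube([220, 1140, 160]);
translate([220, 0, 0]) cube([220, 1140, 320]);
translate([440, 0, 0]) cube([220, 1140, 480]);
translate([660, 0, 0]) cube([220, 1140, 640]);
translate([880, 0, 0]) cube([220, 1140, 800]);


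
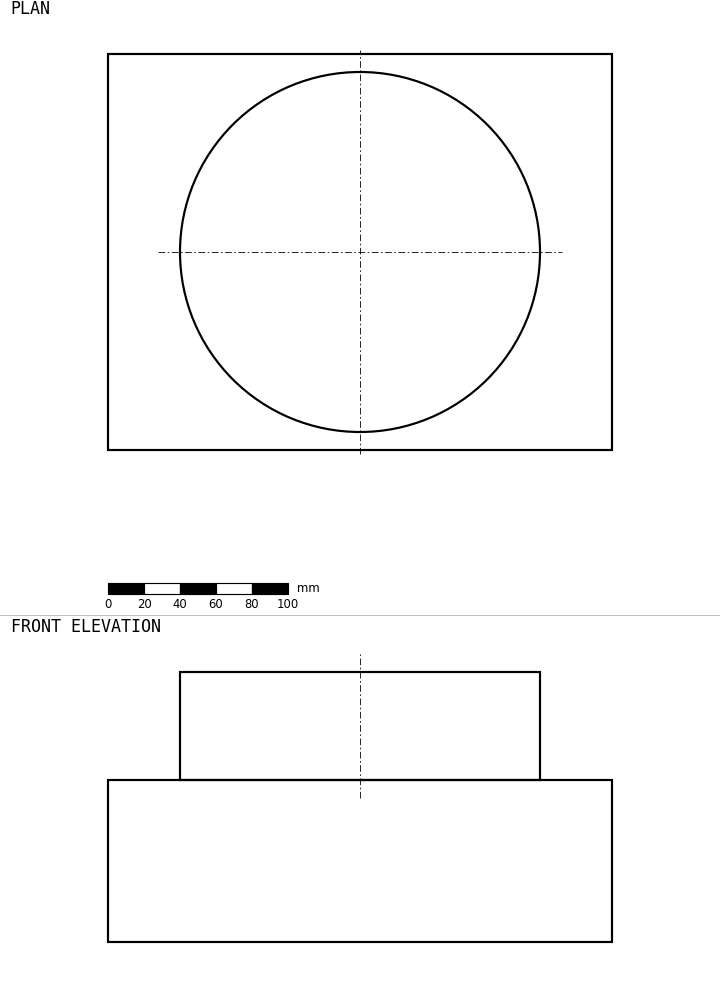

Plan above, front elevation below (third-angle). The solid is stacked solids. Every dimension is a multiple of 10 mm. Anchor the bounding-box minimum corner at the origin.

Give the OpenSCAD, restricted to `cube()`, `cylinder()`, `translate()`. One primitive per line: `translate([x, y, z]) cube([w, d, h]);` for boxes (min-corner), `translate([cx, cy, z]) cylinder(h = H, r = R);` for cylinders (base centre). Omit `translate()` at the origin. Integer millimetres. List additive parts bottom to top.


cube([280, 220, 90]);
translate([140, 110, 90]) cylinder(h = 60, r = 100);
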